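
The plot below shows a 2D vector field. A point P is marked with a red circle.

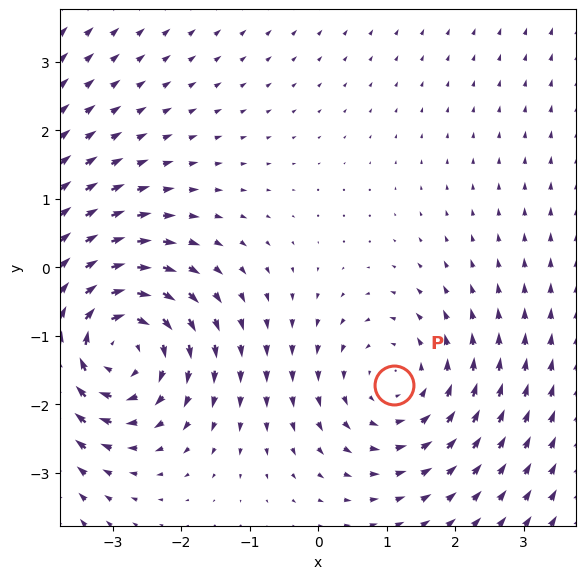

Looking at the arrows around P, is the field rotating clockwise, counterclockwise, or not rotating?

counterclockwise

Near P at (1.1, -1.7) the arrows circulate counterclockwise. The curl (z-component) there is about +2; positive curl means counterclockwise rotation.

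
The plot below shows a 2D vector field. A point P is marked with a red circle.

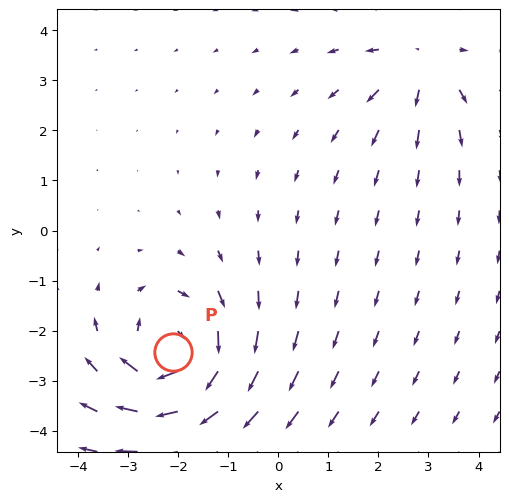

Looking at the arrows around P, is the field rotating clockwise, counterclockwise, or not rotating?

Near P at (-2.1, -2.4) the arrows circulate clockwise. The curl (z-component) there is about -5; negative curl means clockwise rotation.

clockwise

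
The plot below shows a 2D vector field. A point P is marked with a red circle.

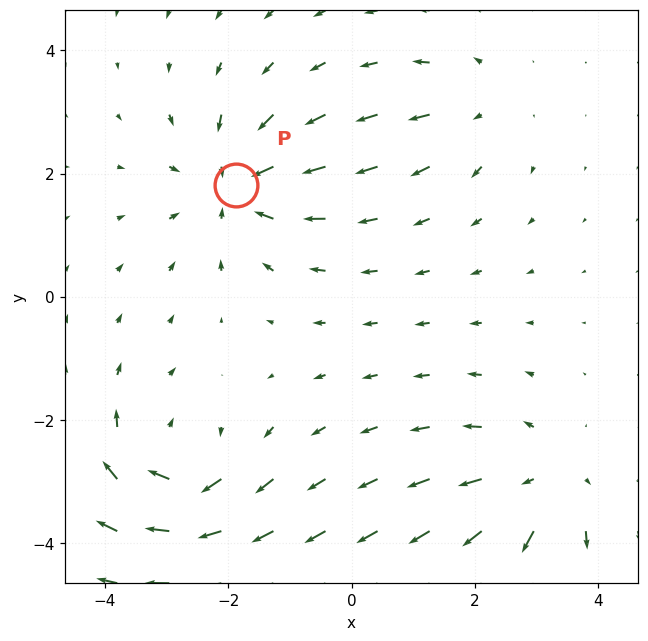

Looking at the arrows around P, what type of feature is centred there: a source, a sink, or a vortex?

At P (-1.9, 1.8) the arrows converge inward. Divergence about -5, curl ≈0 — negative divergence with near-zero curl is a sink.

sink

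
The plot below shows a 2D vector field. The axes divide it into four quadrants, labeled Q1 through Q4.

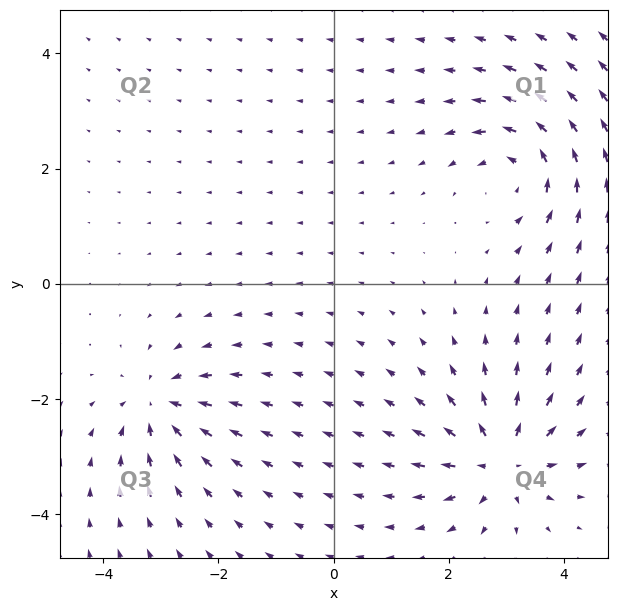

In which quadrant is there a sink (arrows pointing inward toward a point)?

Q3

The sink sits at approximately (-3.0, -2.1), which lies in quadrant Q3. The divergence there is about -5, negative as expected for a sink.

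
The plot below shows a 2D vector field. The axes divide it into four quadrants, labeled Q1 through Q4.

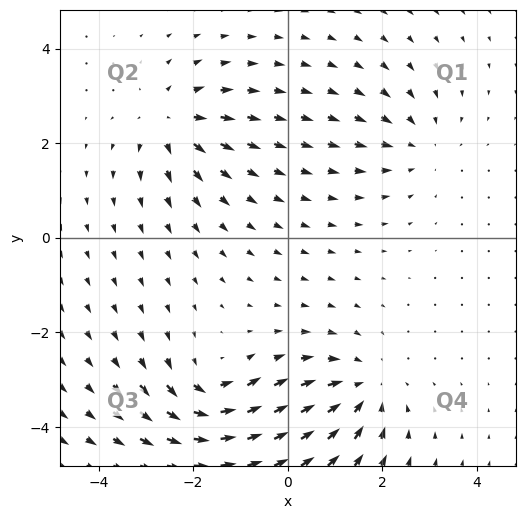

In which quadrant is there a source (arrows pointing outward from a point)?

The source sits at approximately (-2.5, 2.4), which lies in quadrant Q2. The divergence there is about +5, positive as expected for a source.

Q2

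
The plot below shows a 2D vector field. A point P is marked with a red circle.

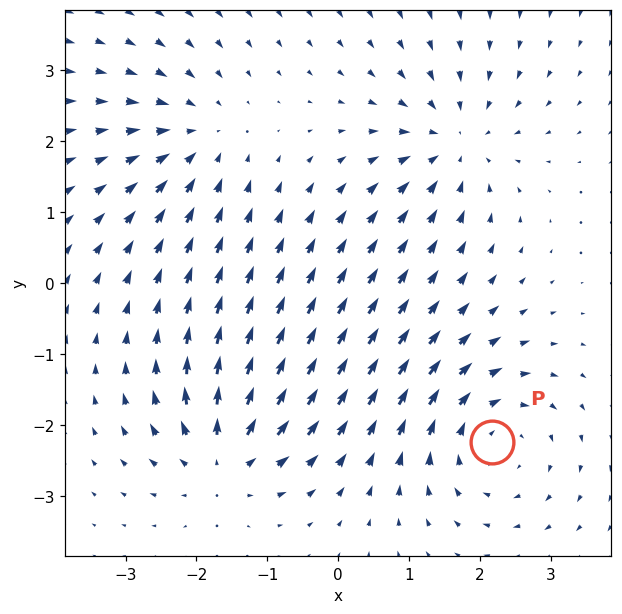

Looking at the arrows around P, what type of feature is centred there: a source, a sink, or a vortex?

At P (2.2, -2.2) the arrows circulate clockwise. Divergence ≈0, curl about -4 — near-zero divergence with nonzero curl is a vortex.

vortex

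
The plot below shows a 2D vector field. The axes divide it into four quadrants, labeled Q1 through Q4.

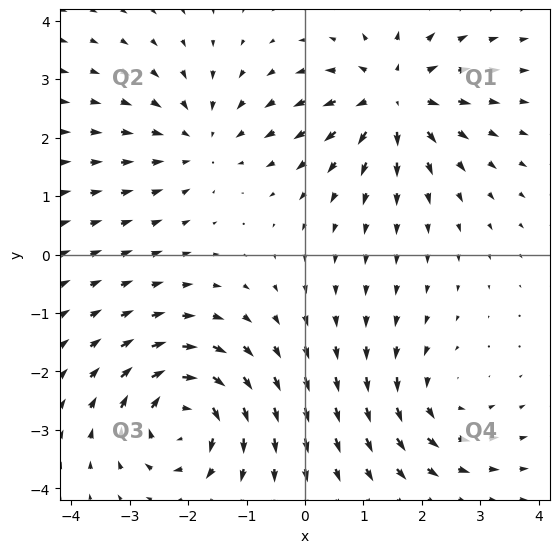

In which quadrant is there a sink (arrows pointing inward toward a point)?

The sink sits at approximately (-1.8, 1.9), which lies in quadrant Q2. The divergence there is about -3, negative as expected for a sink.

Q2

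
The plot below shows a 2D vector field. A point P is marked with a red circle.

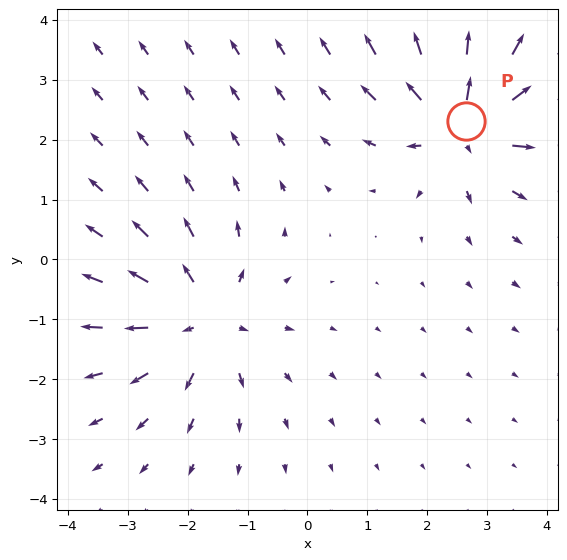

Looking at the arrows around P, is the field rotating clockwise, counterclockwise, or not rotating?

not rotating

Near P at (2.6, 2.3) the arrows show no circulation. The curl there is ≈0.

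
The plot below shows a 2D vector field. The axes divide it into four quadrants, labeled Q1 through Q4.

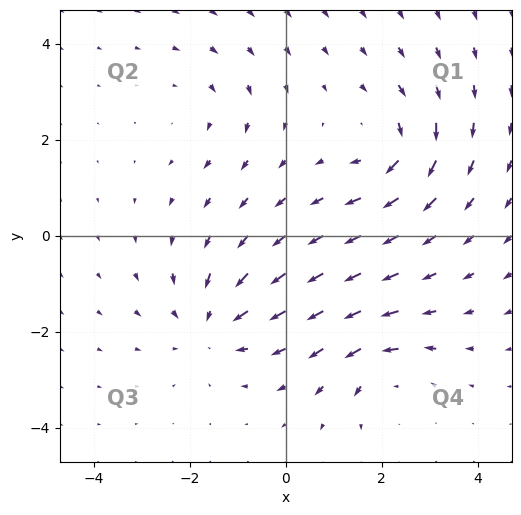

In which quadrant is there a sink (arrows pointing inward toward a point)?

Q3

The sink sits at approximately (-1.5, -1.8), which lies in quadrant Q3. The divergence there is about -4, negative as expected for a sink.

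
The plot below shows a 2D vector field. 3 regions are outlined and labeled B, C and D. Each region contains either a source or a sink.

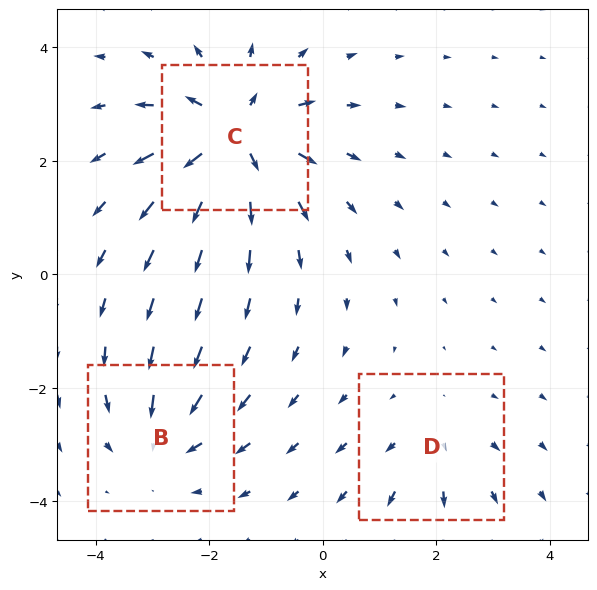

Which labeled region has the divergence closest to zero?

D

Divergence at each region's feature centre — B: about -3, C: about +6, D: about +2. Region D is closest to zero.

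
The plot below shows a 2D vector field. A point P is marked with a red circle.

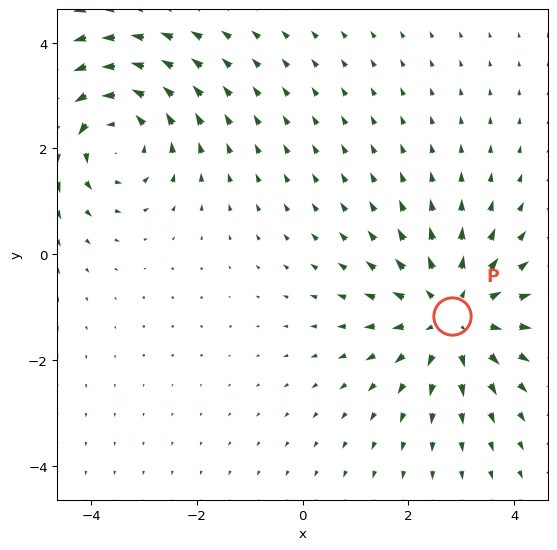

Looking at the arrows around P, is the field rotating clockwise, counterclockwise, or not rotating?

not rotating

Near P at (2.8, -1.2) the arrows show no circulation. The curl there is ≈0.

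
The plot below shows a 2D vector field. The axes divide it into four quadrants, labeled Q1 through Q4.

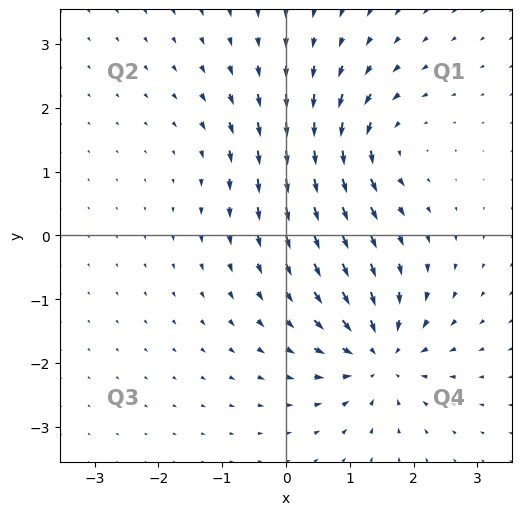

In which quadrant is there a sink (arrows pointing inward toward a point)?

The sink sits at approximately (1.5, -1.9), which lies in quadrant Q4. The divergence there is about -6, negative as expected for a sink.

Q4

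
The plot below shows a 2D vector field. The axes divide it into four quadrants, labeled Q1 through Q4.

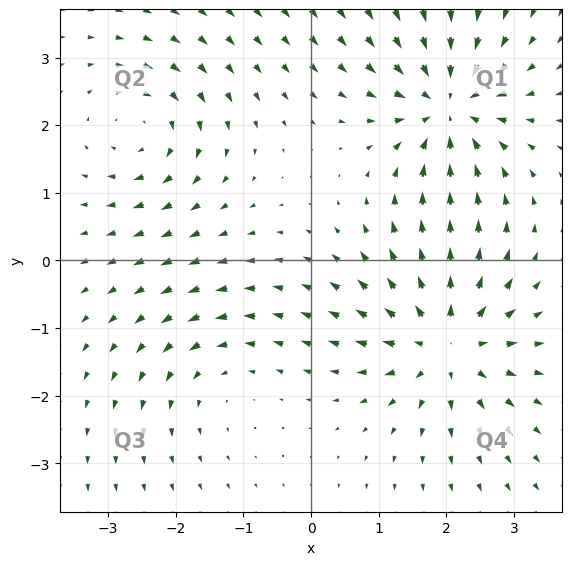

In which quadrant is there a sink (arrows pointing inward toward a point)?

The sink sits at approximately (2.0, 2.3), which lies in quadrant Q1. The divergence there is about -6, negative as expected for a sink.

Q1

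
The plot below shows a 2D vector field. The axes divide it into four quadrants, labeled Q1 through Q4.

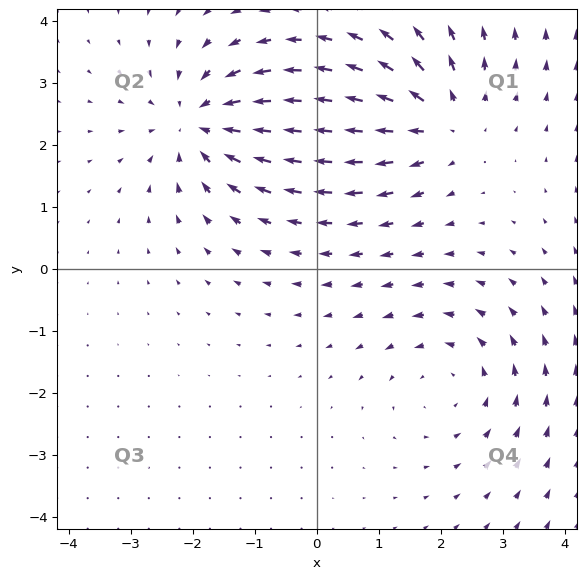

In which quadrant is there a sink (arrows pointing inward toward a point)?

The sink sits at approximately (-1.9, 2.4), which lies in quadrant Q2. The divergence there is about -5, negative as expected for a sink.

Q2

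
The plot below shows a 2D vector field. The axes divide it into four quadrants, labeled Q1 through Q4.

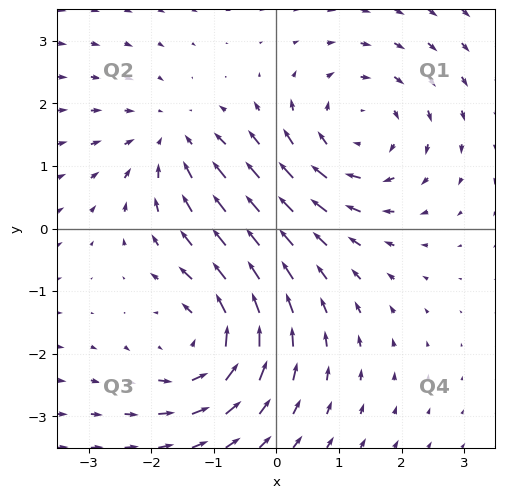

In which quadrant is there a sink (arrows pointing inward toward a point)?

Q2

The sink sits at approximately (-1.7, 1.4), which lies in quadrant Q2. The divergence there is about -3, negative as expected for a sink.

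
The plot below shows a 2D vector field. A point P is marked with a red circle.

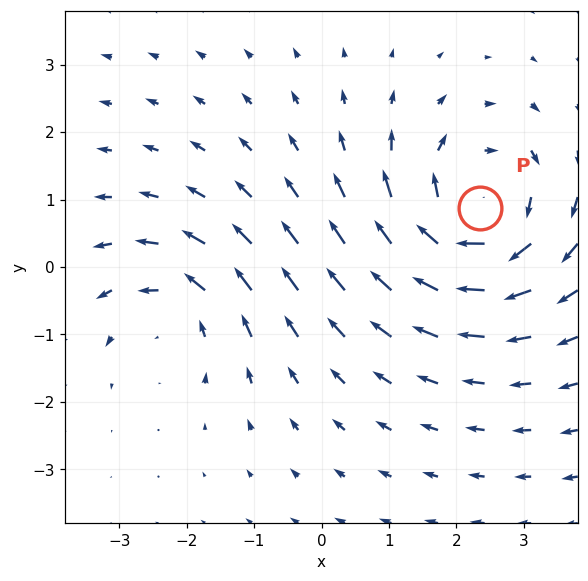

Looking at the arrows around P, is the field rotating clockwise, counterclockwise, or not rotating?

Near P at (2.3, 0.9) the arrows circulate clockwise. The curl (z-component) there is about -5; negative curl means clockwise rotation.

clockwise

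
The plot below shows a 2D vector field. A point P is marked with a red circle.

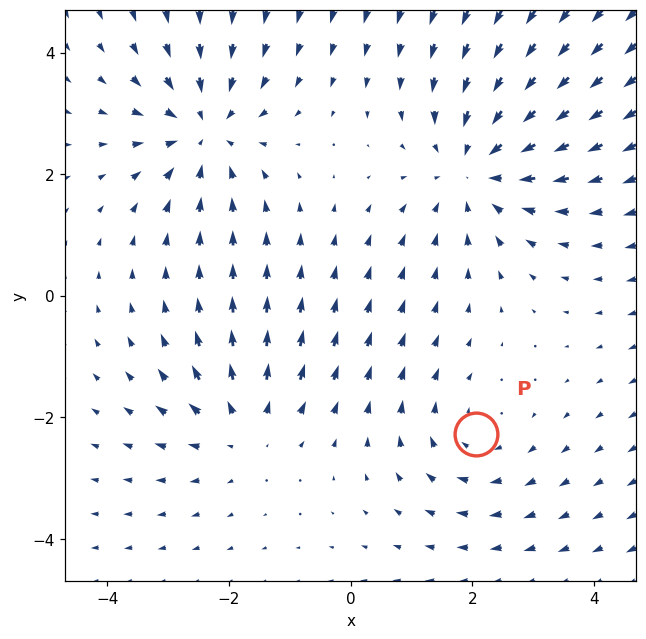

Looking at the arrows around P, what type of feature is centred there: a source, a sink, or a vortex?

At P (2.1, -2.3) the arrows circulate clockwise. Divergence ≈0, curl about -2 — near-zero divergence with nonzero curl is a vortex.

vortex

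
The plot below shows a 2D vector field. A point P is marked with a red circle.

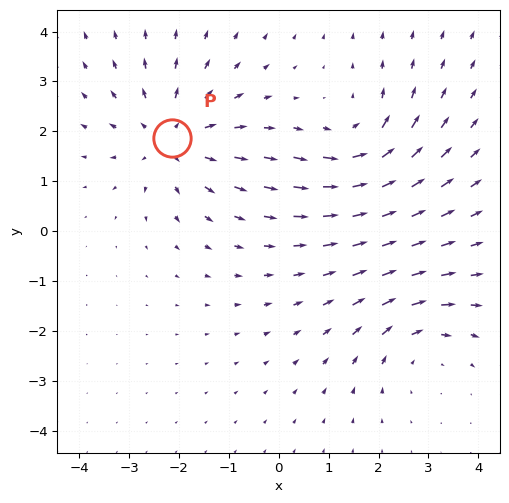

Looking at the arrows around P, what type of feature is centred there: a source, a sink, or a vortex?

source

At P (-2.1, 1.9) the arrows spread outward. Divergence about +4, curl ≈0 — positive divergence with near-zero curl is a source.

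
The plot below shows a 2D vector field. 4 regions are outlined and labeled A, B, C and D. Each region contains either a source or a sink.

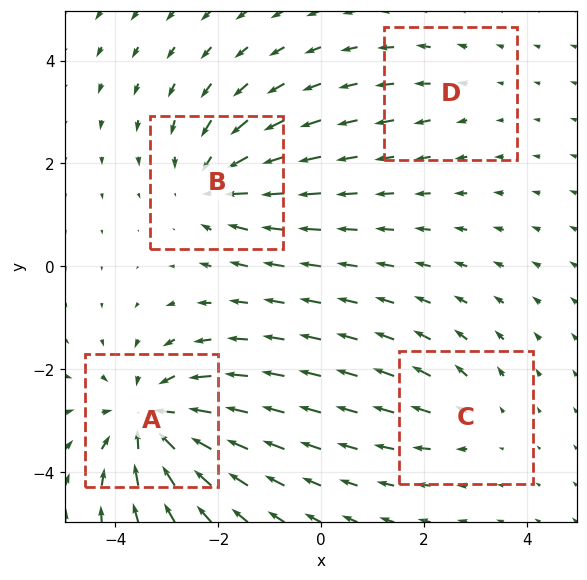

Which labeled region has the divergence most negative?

A

Divergence at each region's feature centre — A: about -6, B: about -5, C: about +3, D: about +2. Region A is most negative.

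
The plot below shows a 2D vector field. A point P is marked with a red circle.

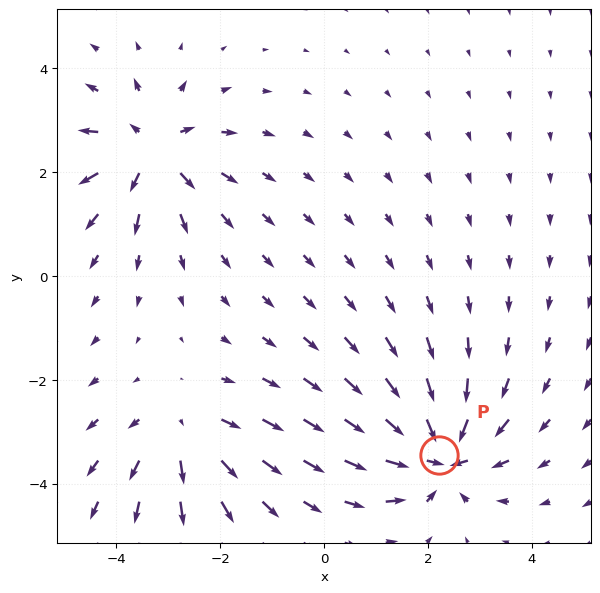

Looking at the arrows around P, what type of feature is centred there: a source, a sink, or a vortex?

sink

At P (2.2, -3.4) the arrows converge inward. Divergence about -5, curl ≈0 — negative divergence with near-zero curl is a sink.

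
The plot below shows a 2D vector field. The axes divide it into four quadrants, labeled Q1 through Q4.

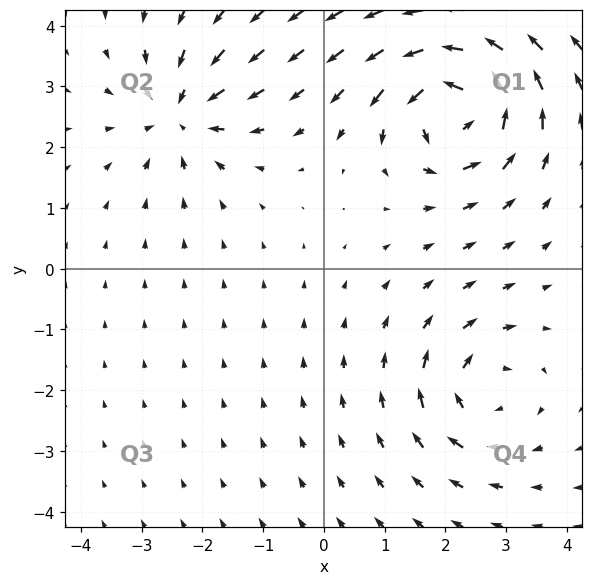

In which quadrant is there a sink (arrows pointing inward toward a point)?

The sink sits at approximately (-2.4, 2.5), which lies in quadrant Q2. The divergence there is about -4, negative as expected for a sink.

Q2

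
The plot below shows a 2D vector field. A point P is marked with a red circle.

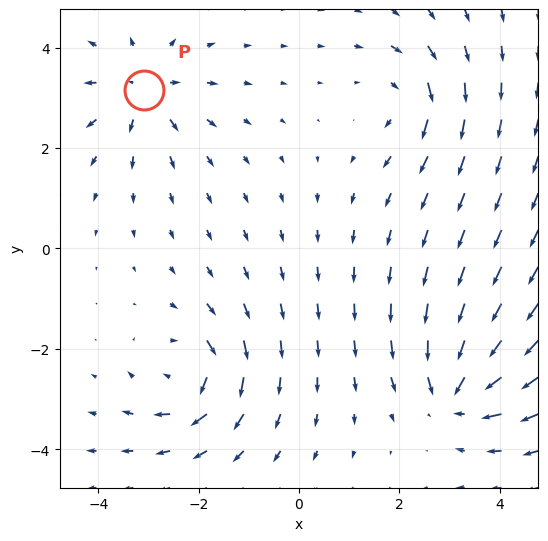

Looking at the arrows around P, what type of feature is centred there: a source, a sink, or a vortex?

At P (-3.1, 3.1) the arrows spread outward. Divergence about +4, curl ≈0 — positive divergence with near-zero curl is a source.

source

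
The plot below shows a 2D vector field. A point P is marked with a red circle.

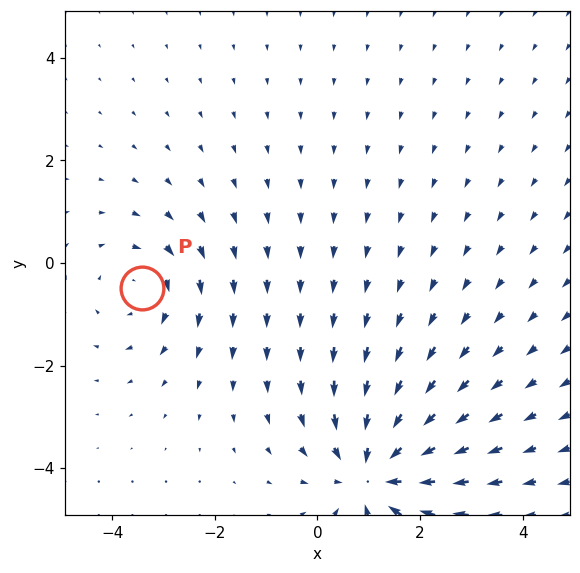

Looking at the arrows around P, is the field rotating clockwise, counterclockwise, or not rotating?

Near P at (-3.4, -0.5) the arrows circulate clockwise. The curl (z-component) there is about -3; negative curl means clockwise rotation.

clockwise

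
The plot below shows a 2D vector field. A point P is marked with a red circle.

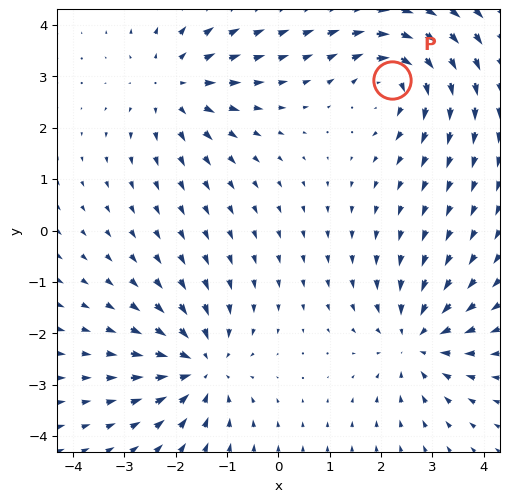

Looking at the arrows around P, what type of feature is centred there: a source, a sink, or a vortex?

vortex

At P (2.2, 2.9) the arrows circulate clockwise. Divergence ≈0, curl about -4 — near-zero divergence with nonzero curl is a vortex.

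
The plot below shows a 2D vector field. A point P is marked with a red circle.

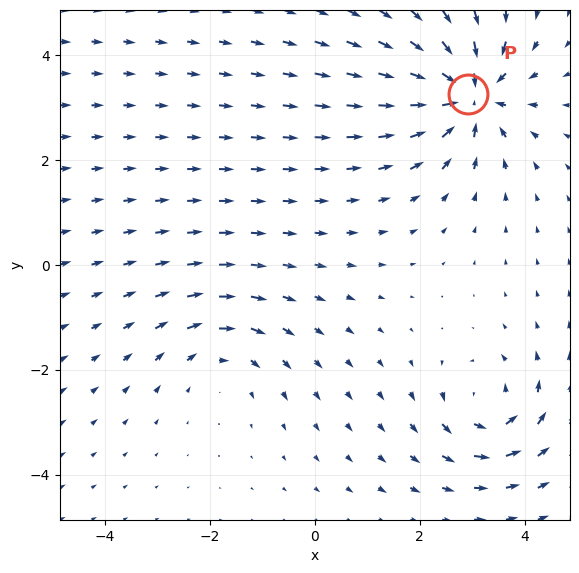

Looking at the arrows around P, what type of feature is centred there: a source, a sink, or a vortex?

At P (2.9, 3.2) the arrows converge inward. Divergence about -6, curl ≈0 — negative divergence with near-zero curl is a sink.

sink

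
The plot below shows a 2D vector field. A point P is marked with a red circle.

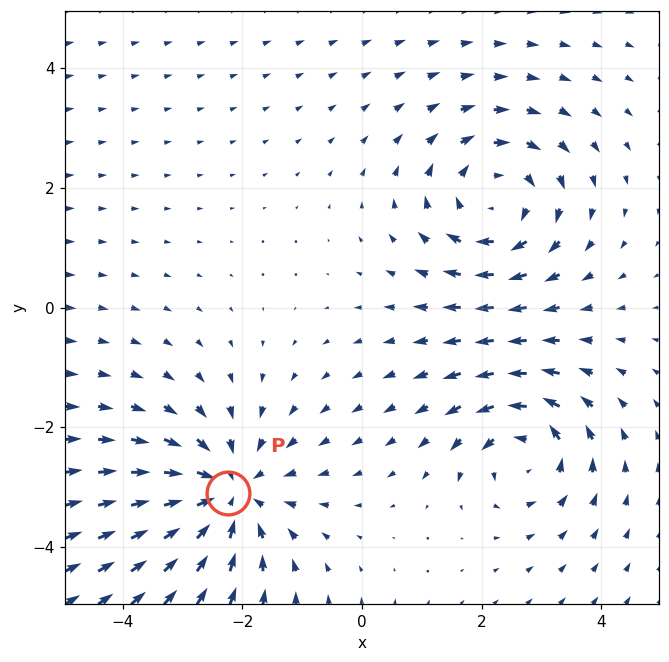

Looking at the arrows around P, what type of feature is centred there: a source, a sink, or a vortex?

At P (-2.2, -3.1) the arrows converge inward. Divergence about -4, curl ≈0 — negative divergence with near-zero curl is a sink.

sink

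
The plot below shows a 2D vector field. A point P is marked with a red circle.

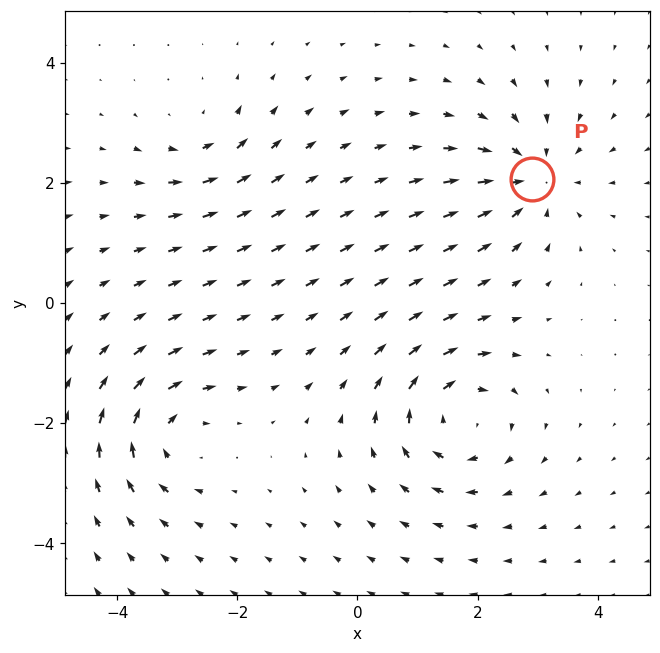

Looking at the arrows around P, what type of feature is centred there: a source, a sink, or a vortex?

At P (2.9, 2.1) the arrows converge inward. Divergence about -5, curl ≈0 — negative divergence with near-zero curl is a sink.

sink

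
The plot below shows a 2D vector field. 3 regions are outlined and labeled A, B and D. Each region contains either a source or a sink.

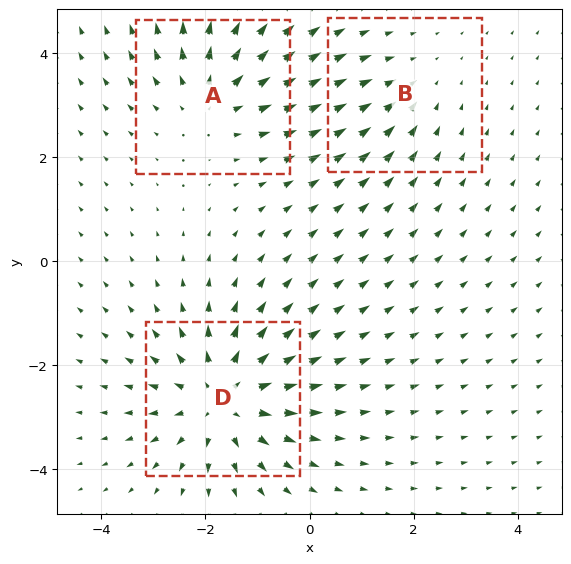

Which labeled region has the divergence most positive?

D

Divergence at each region's feature centre — A: about +3, B: about -2, D: about +4. Region D is most positive.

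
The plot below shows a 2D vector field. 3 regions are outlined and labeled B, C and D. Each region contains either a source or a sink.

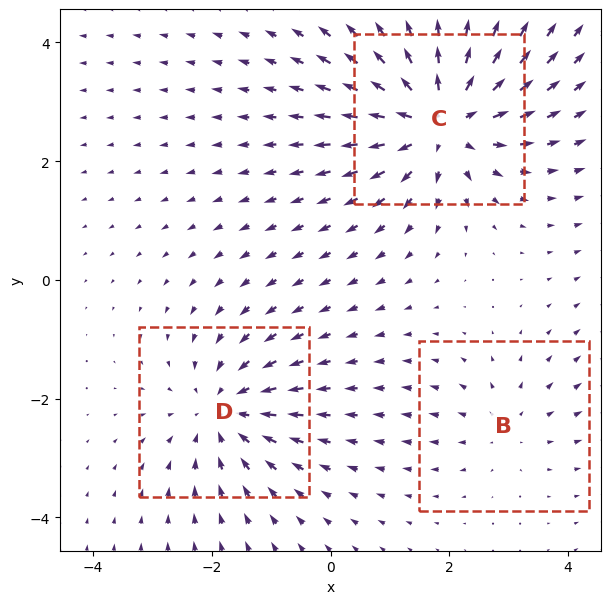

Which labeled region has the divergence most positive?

C

Divergence at each region's feature centre — B: about +2, C: about +5, D: about -3. Region C is most positive.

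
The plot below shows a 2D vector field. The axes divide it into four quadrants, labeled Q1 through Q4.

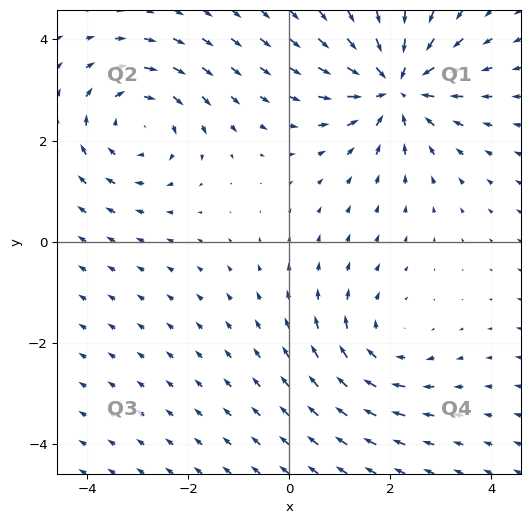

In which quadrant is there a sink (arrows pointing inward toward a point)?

The sink sits at approximately (2.1, 3.1), which lies in quadrant Q1. The divergence there is about -4, negative as expected for a sink.

Q1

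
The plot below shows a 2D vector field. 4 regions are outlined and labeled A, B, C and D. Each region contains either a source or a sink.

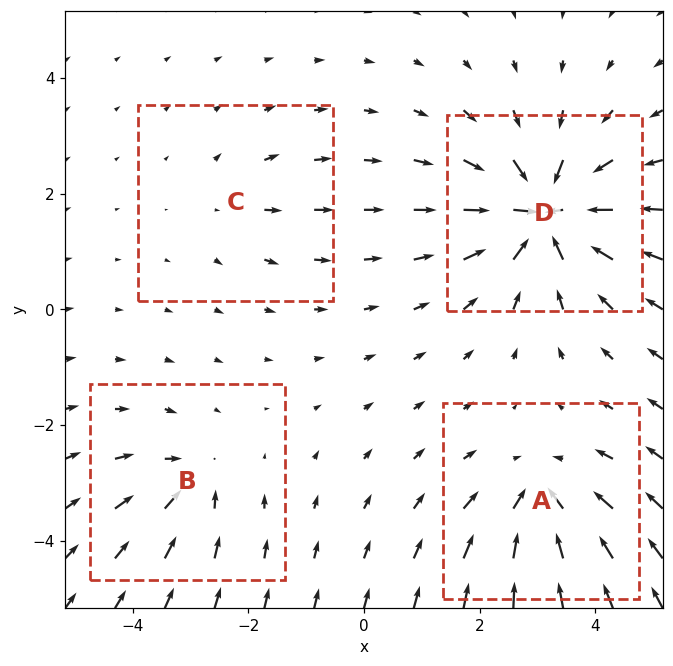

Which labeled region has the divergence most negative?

D

Divergence at each region's feature centre — A: about -5, B: about -4, C: about +2, D: about -8. Region D is most negative.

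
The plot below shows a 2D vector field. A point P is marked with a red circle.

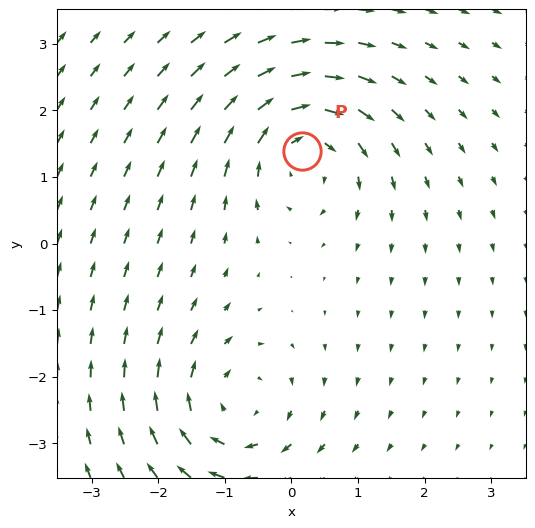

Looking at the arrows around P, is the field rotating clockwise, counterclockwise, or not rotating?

clockwise

Near P at (0.2, 1.4) the arrows circulate clockwise. The curl (z-component) there is about -3; negative curl means clockwise rotation.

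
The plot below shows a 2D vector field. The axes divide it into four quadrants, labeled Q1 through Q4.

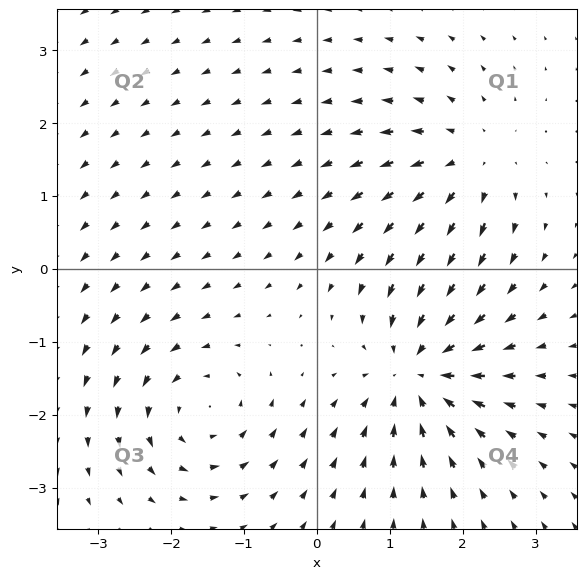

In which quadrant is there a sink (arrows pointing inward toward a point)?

The sink sits at approximately (1.4, -1.4), which lies in quadrant Q4. The divergence there is about -4, negative as expected for a sink.

Q4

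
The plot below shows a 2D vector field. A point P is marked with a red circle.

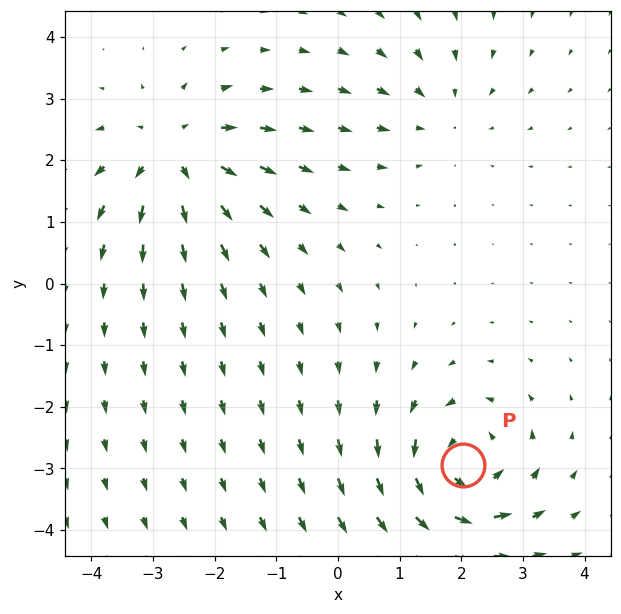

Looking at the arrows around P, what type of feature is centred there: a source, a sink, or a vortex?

vortex

At P (2.0, -3.0) the arrows circulate counterclockwise. Divergence ≈0, curl about +6 — near-zero divergence with nonzero curl is a vortex.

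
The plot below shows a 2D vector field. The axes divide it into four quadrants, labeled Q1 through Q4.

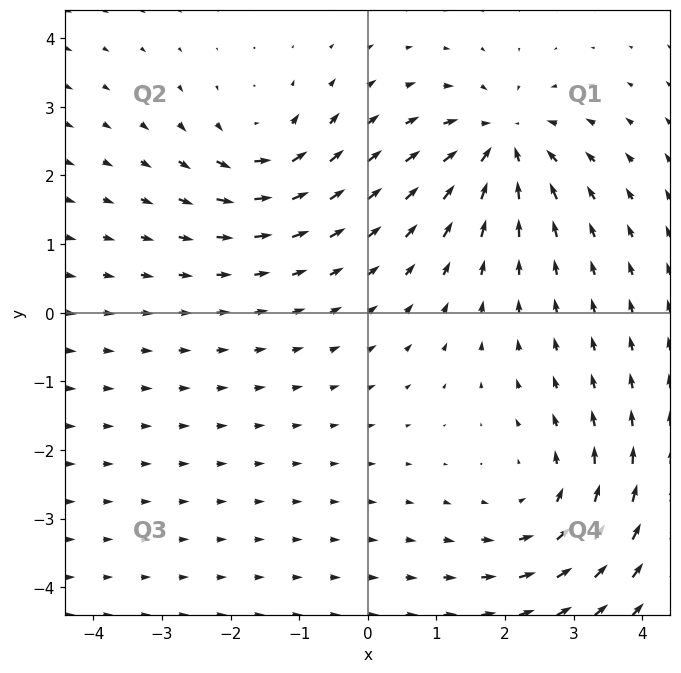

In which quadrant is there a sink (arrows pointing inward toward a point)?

Q1

The sink sits at approximately (2.0, 2.5), which lies in quadrant Q1. The divergence there is about -5, negative as expected for a sink.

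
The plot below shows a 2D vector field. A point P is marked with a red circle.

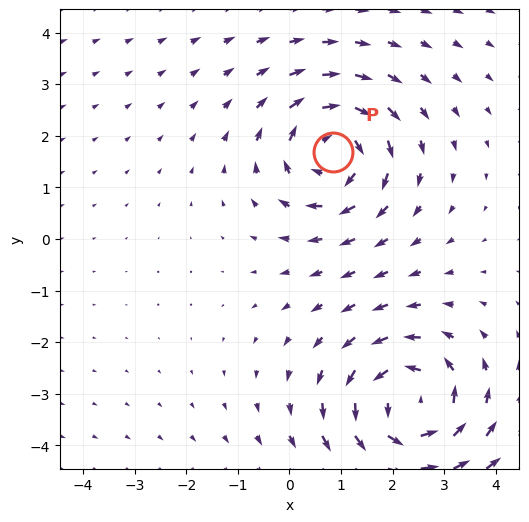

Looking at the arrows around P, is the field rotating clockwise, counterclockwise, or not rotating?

Near P at (0.8, 1.7) the arrows circulate clockwise. The curl (z-component) there is about -4; negative curl means clockwise rotation.

clockwise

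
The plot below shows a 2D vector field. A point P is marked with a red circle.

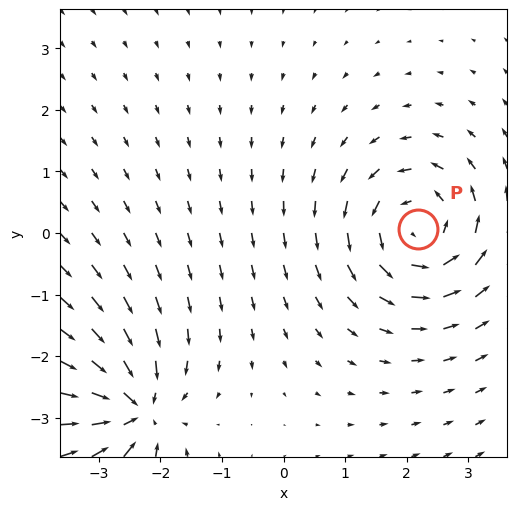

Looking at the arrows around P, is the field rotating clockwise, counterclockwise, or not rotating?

counterclockwise

Near P at (2.2, 0.1) the arrows circulate counterclockwise. The curl (z-component) there is about +5; positive curl means counterclockwise rotation.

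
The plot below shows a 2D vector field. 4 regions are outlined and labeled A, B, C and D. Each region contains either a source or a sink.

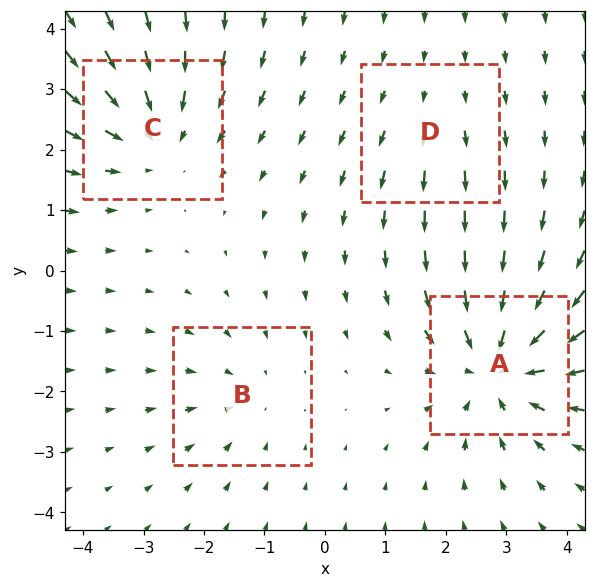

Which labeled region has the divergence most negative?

A

Divergence at each region's feature centre — A: about -6, B: about -3, C: about -5, D: about +2. Region A is most negative.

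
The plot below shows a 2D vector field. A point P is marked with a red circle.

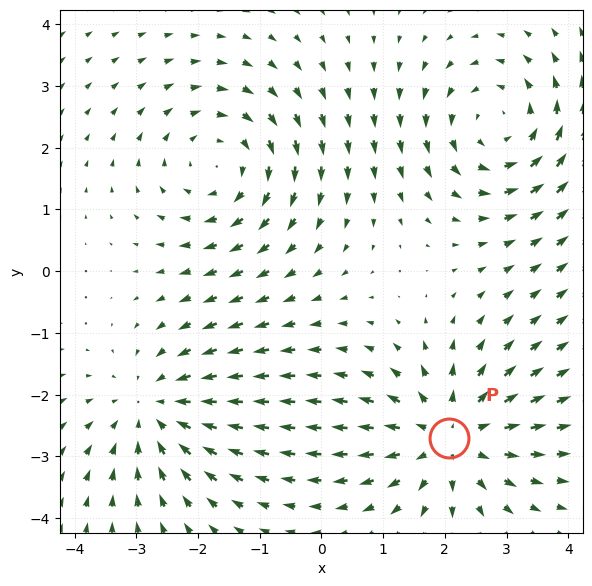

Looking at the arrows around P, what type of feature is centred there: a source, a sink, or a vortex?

source

At P (2.1, -2.7) the arrows spread outward. Divergence about +5, curl ≈0 — positive divergence with near-zero curl is a source.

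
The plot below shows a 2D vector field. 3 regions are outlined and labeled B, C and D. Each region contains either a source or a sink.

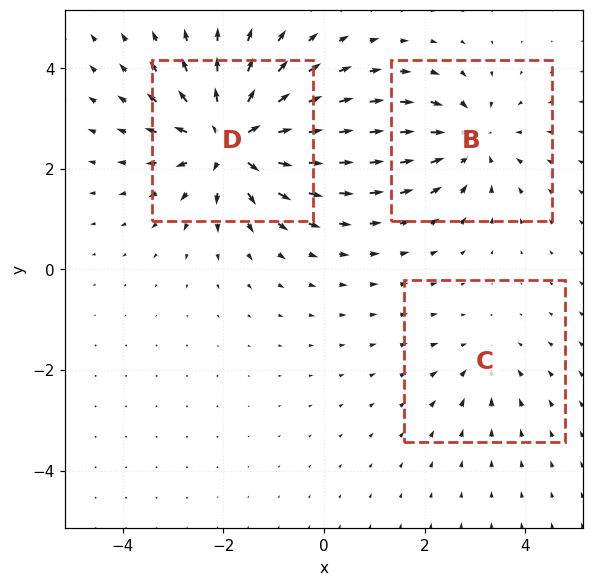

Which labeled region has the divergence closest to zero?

C

Divergence at each region's feature centre — B: about -4, C: about -2, D: about +6. Region C is closest to zero.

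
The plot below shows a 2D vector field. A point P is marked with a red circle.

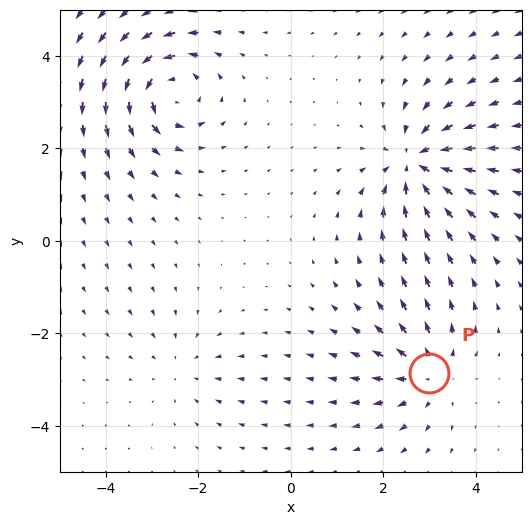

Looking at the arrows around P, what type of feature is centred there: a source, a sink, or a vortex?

source

At P (3.0, -2.9) the arrows spread outward. Divergence about +4, curl ≈0 — positive divergence with near-zero curl is a source.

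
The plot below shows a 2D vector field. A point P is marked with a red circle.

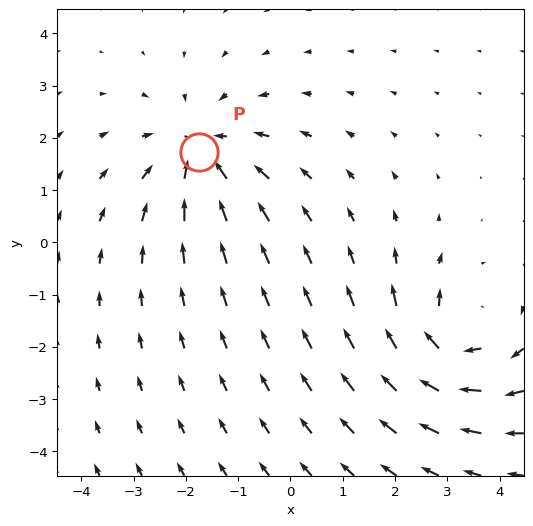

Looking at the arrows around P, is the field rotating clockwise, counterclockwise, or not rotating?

Near P at (-1.7, 1.7) the arrows show no circulation. The curl there is ≈0.

not rotating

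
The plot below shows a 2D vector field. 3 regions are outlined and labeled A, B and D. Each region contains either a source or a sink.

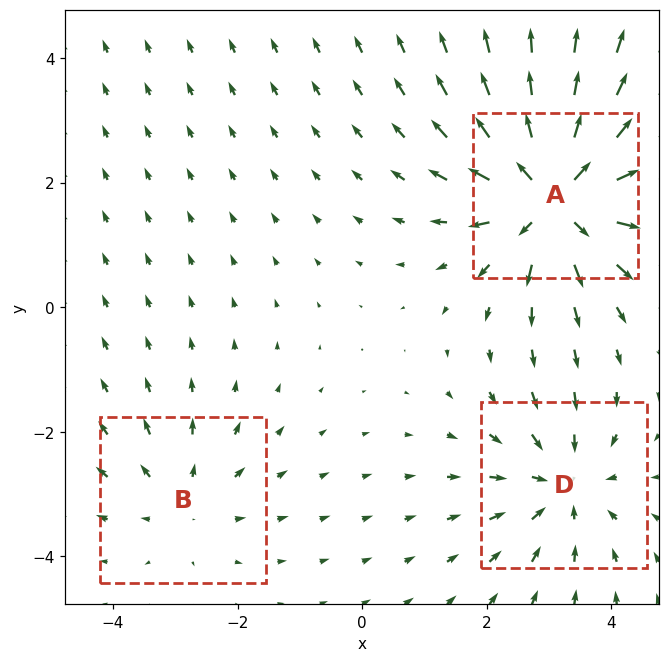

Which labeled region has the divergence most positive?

A

Divergence at each region's feature centre — A: about +5, B: about +2, D: about -3. Region A is most positive.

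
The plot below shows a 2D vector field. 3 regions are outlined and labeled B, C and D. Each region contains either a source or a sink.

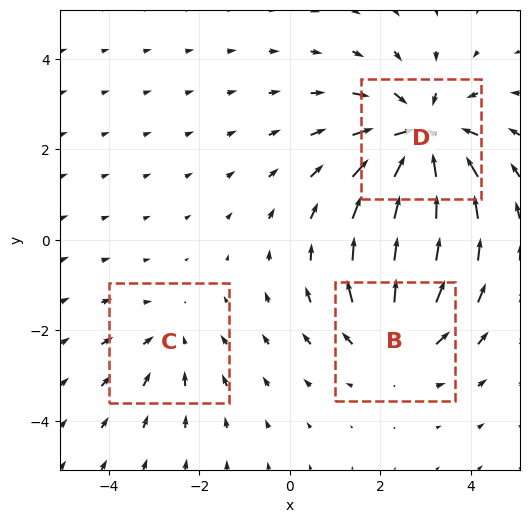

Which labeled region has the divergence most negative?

Divergence at each region's feature centre — B: about +3, C: about -2, D: about -4. Region D is most negative.

D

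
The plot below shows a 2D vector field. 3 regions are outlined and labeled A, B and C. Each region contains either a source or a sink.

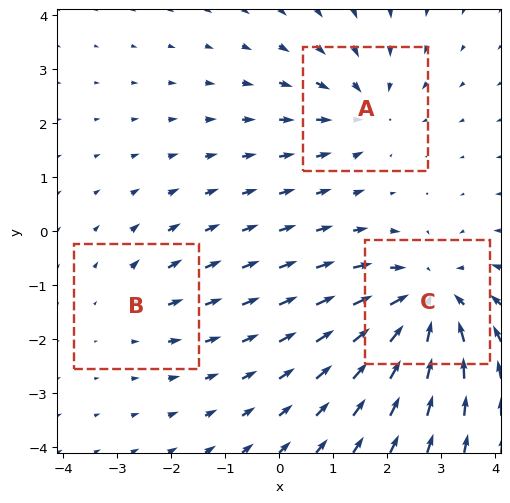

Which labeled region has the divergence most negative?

Divergence at each region's feature centre — A: about -3, B: about +2, C: about -4. Region C is most negative.

C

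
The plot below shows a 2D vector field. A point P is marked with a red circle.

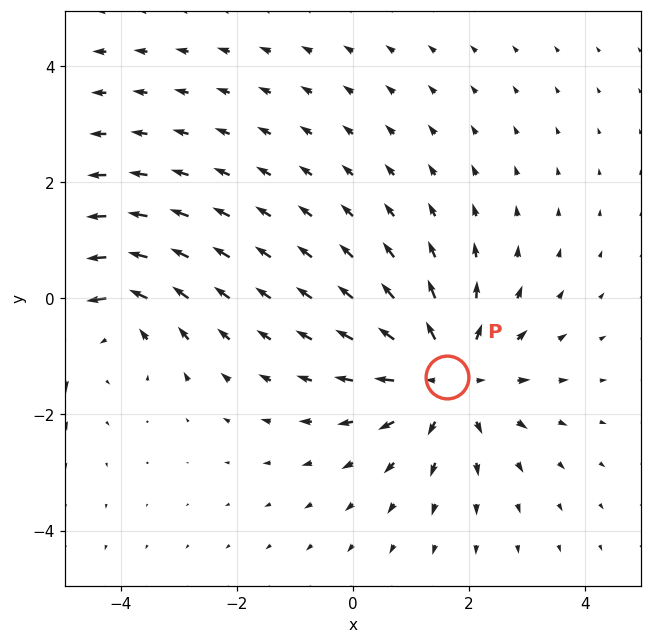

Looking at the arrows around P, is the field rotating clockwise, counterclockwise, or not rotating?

Near P at (1.6, -1.4) the arrows show no circulation. The curl there is ≈0.

not rotating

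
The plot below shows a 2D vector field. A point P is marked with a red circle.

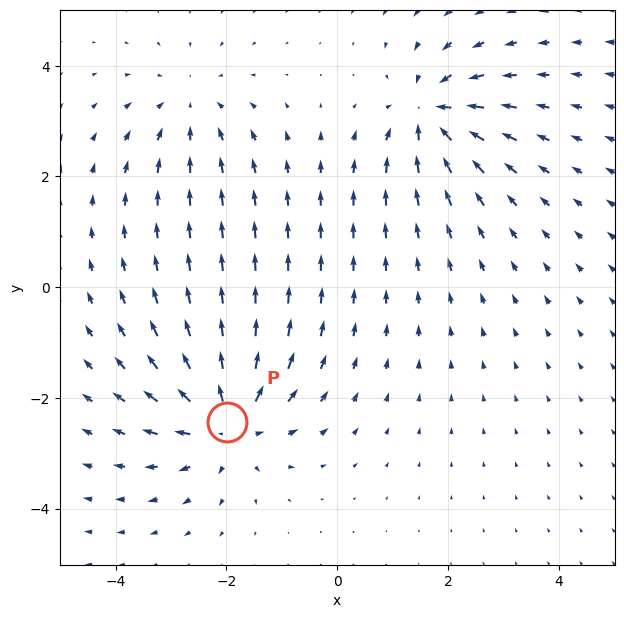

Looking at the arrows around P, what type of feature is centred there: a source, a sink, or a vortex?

At P (-2.0, -2.4) the arrows spread outward. Divergence about +6, curl ≈0 — positive divergence with near-zero curl is a source.

source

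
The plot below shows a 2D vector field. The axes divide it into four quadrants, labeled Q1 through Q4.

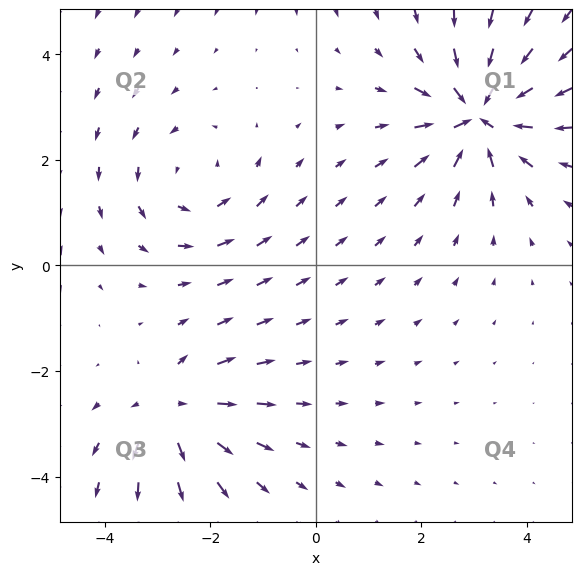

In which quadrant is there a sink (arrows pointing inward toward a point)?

The sink sits at approximately (3.1, 2.9), which lies in quadrant Q1. The divergence there is about -6, negative as expected for a sink.

Q1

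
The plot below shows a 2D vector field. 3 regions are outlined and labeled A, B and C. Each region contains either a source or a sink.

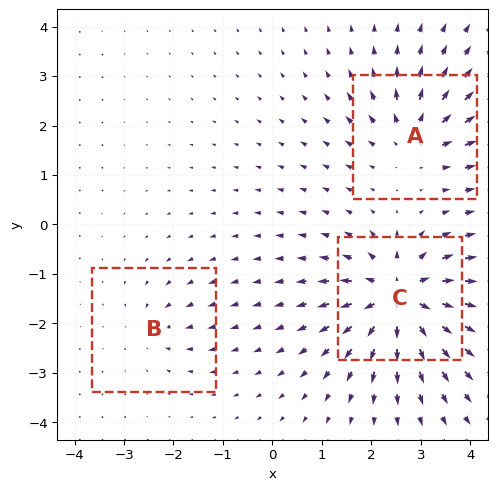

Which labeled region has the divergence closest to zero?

B

Divergence at each region's feature centre — A: about +4, B: about -2, C: about +7. Region B is closest to zero.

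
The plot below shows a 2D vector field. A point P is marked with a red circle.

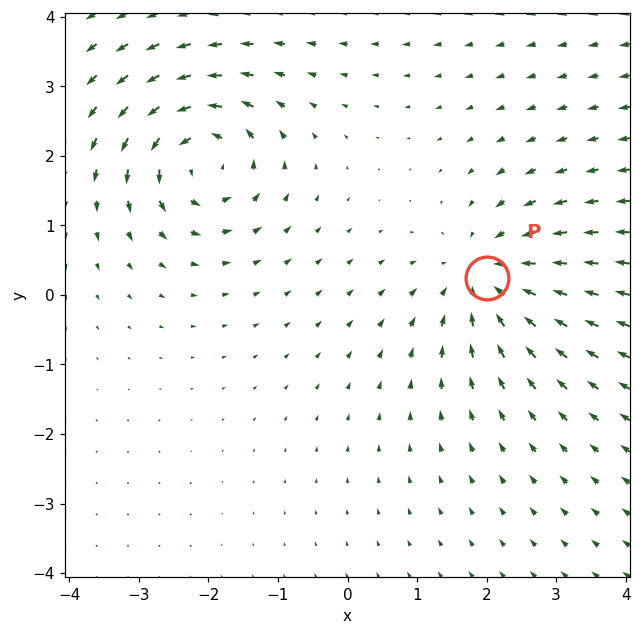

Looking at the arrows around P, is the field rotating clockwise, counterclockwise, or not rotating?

Near P at (2.0, 0.2) the arrows show no circulation. The curl there is ≈0.

not rotating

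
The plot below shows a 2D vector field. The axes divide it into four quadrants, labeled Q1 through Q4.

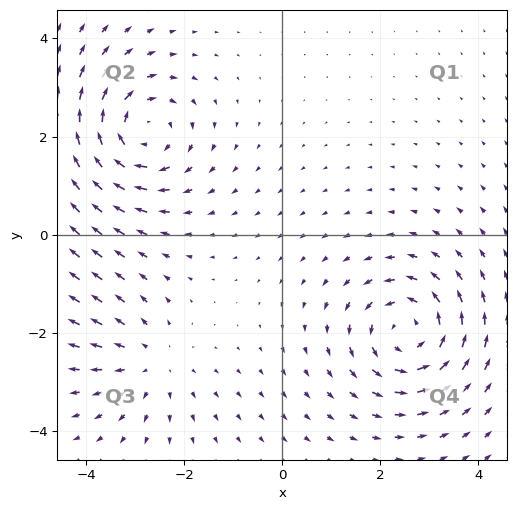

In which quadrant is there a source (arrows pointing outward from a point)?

The source sits at approximately (-2.7, -2.6), which lies in quadrant Q3. The divergence there is about +3, positive as expected for a source.

Q3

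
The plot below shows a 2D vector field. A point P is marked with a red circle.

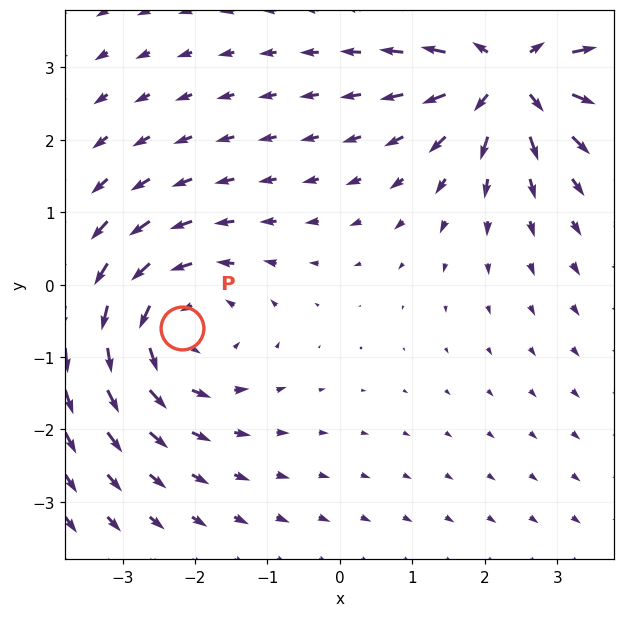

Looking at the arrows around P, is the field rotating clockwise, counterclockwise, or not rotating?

Near P at (-2.2, -0.6) the arrows circulate counterclockwise. The curl (z-component) there is about +3; positive curl means counterclockwise rotation.

counterclockwise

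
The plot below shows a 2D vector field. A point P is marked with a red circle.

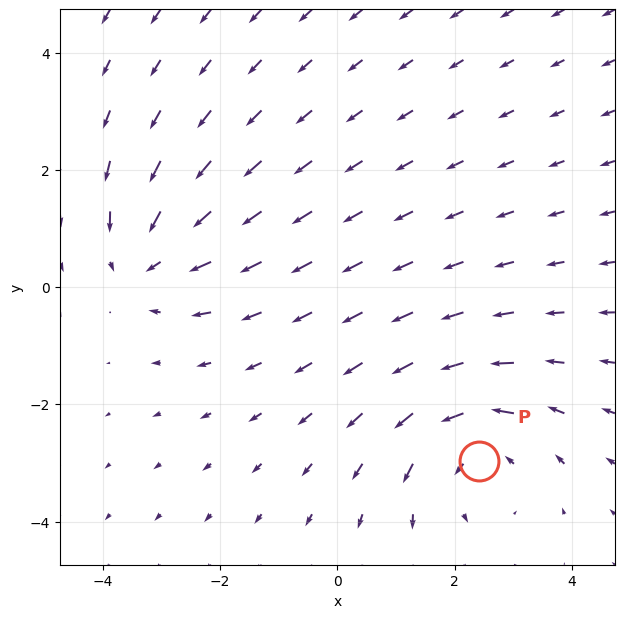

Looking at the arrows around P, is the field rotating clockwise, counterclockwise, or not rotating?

counterclockwise

Near P at (2.4, -3.0) the arrows circulate counterclockwise. The curl (z-component) there is about +3; positive curl means counterclockwise rotation.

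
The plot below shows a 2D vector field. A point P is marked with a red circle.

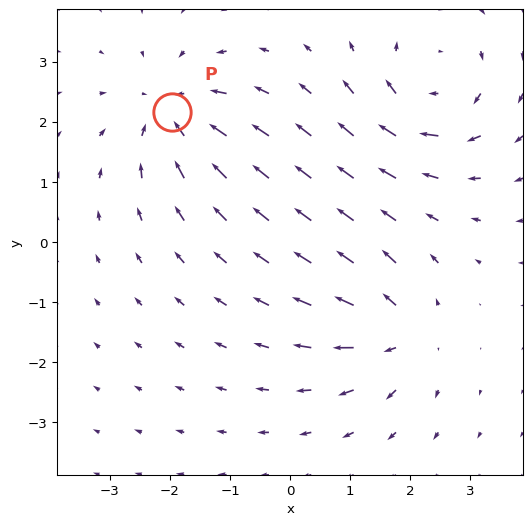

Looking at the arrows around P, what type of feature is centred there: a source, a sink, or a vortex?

sink

At P (-2.0, 2.2) the arrows converge inward. Divergence about -5, curl ≈0 — negative divergence with near-zero curl is a sink.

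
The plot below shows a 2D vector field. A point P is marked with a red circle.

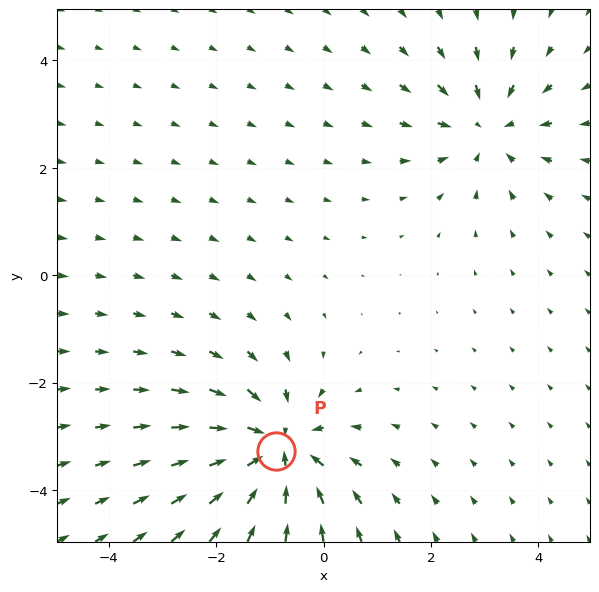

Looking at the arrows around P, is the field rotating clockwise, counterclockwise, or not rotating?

not rotating

Near P at (-0.9, -3.3) the arrows show no circulation. The curl there is ≈0.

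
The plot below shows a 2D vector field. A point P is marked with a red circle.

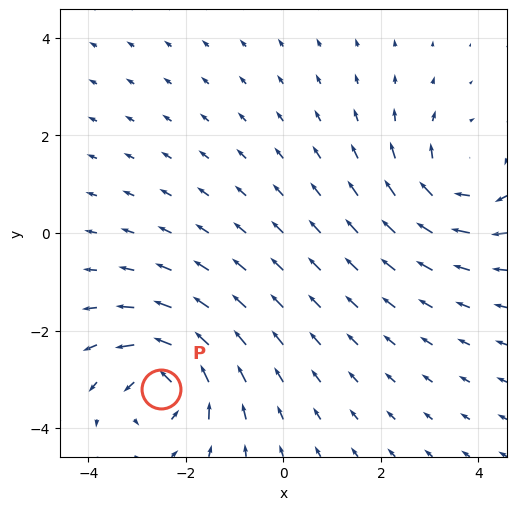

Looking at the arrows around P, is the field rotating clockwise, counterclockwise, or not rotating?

Near P at (-2.5, -3.2) the arrows circulate counterclockwise. The curl (z-component) there is about +6; positive curl means counterclockwise rotation.

counterclockwise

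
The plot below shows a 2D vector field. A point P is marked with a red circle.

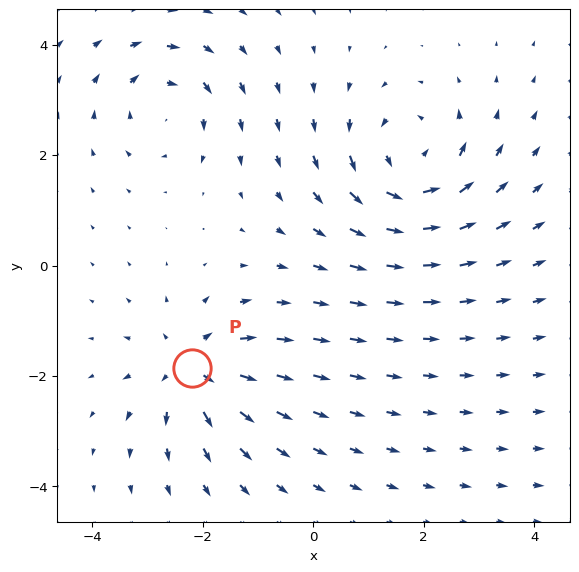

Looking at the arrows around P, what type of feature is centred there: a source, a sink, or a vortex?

source

At P (-2.2, -1.9) the arrows spread outward. Divergence about +4, curl ≈0 — positive divergence with near-zero curl is a source.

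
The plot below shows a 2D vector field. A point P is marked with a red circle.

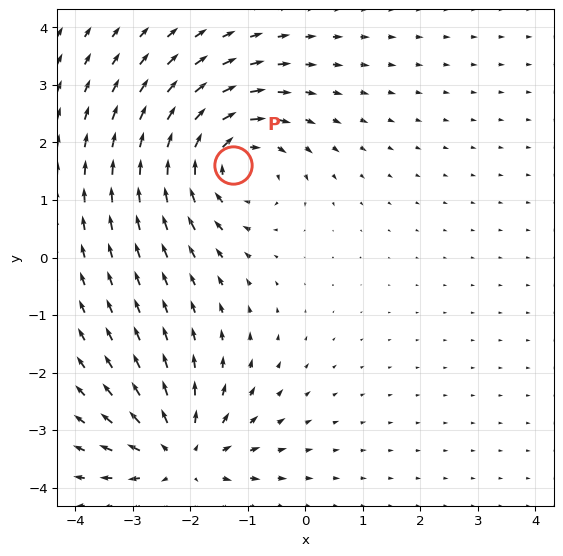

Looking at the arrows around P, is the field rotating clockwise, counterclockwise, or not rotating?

clockwise

Near P at (-1.3, 1.6) the arrows circulate clockwise. The curl (z-component) there is about -5; negative curl means clockwise rotation.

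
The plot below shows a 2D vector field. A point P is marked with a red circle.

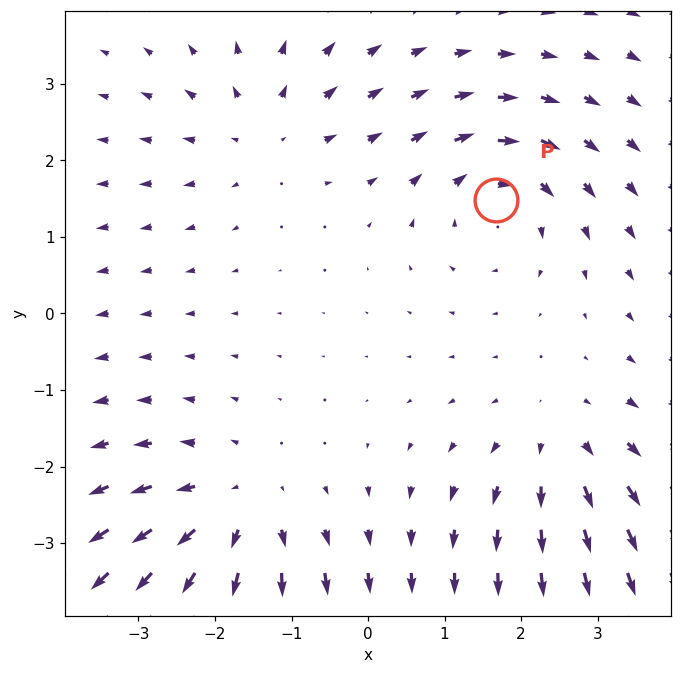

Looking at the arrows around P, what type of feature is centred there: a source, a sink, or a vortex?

vortex

At P (1.7, 1.5) the arrows circulate clockwise. Divergence ≈0, curl about -4 — near-zero divergence with nonzero curl is a vortex.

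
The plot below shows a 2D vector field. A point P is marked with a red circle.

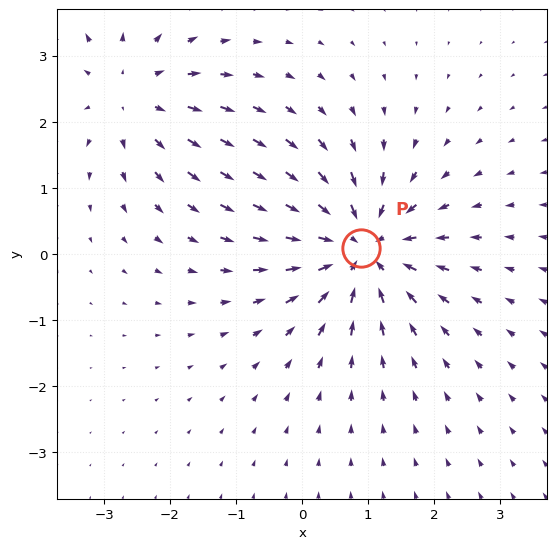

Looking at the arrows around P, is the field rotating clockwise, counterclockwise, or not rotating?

not rotating

Near P at (0.9, 0.1) the arrows show no circulation. The curl there is ≈0.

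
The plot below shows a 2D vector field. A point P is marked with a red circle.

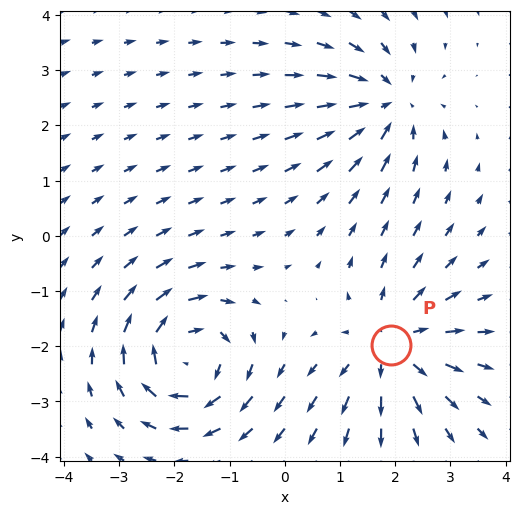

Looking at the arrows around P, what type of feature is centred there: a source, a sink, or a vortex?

At P (1.9, -2.0) the arrows spread outward. Divergence about +5, curl ≈0 — positive divergence with near-zero curl is a source.

source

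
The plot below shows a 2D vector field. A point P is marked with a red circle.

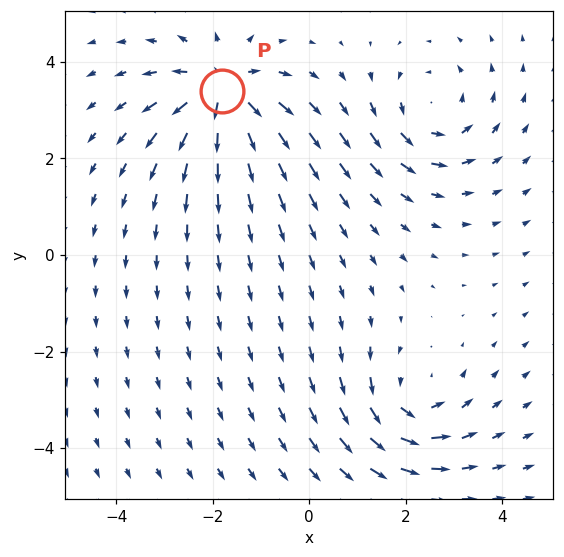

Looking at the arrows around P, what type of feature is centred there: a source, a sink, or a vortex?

At P (-1.8, 3.4) the arrows spread outward. Divergence about +6, curl ≈0 — positive divergence with near-zero curl is a source.

source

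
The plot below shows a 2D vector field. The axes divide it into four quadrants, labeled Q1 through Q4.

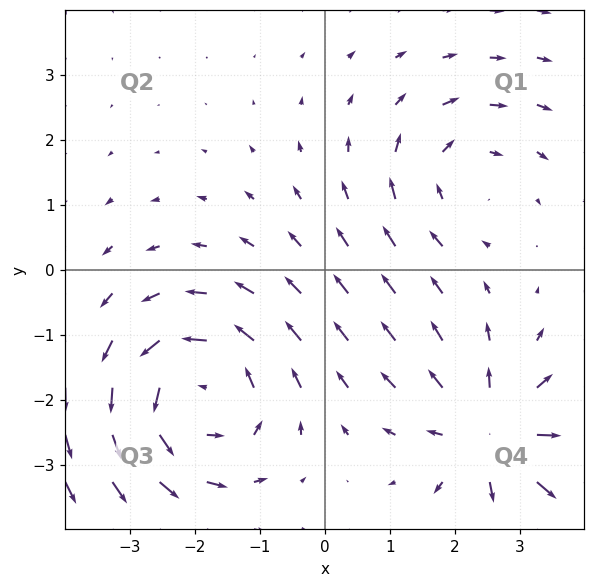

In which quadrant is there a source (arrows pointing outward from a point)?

The source sits at approximately (2.6, -2.6), which lies in quadrant Q4. The divergence there is about +4, positive as expected for a source.

Q4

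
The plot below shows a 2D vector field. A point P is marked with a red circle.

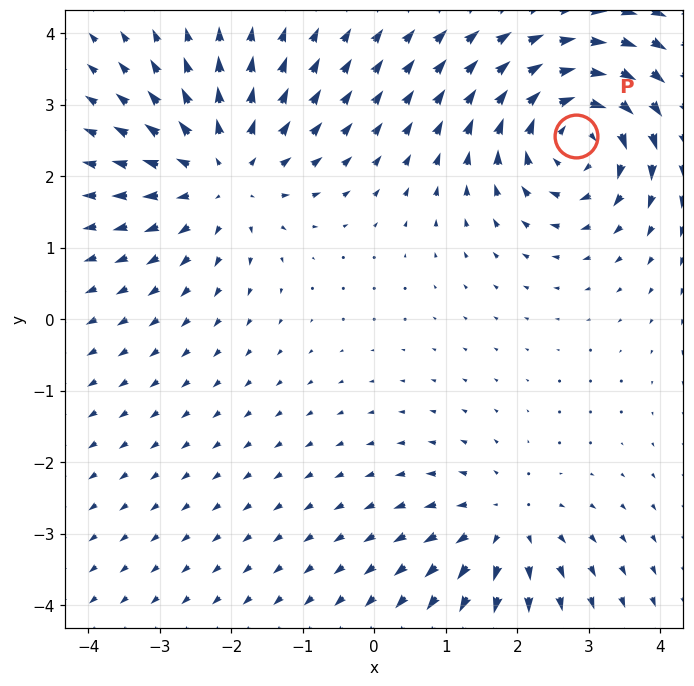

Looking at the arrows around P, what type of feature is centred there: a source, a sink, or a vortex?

vortex

At P (2.8, 2.6) the arrows circulate clockwise. Divergence ≈0, curl about -6 — near-zero divergence with nonzero curl is a vortex.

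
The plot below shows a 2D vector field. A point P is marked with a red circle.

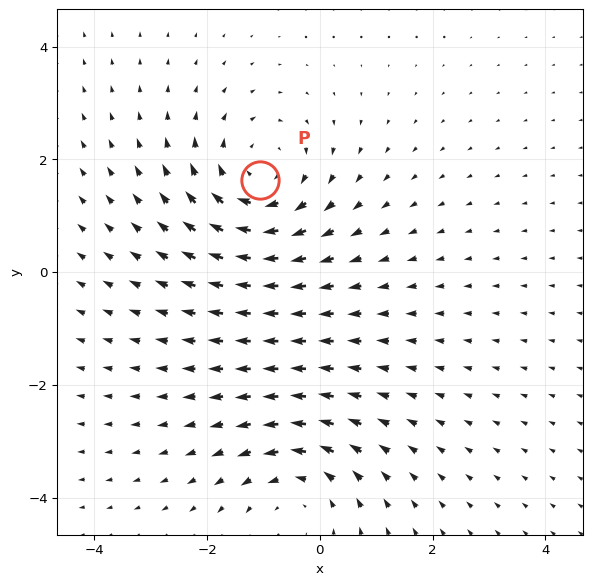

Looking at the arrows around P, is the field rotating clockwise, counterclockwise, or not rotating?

Near P at (-1.1, 1.6) the arrows circulate clockwise. The curl (z-component) there is about -4; negative curl means clockwise rotation.

clockwise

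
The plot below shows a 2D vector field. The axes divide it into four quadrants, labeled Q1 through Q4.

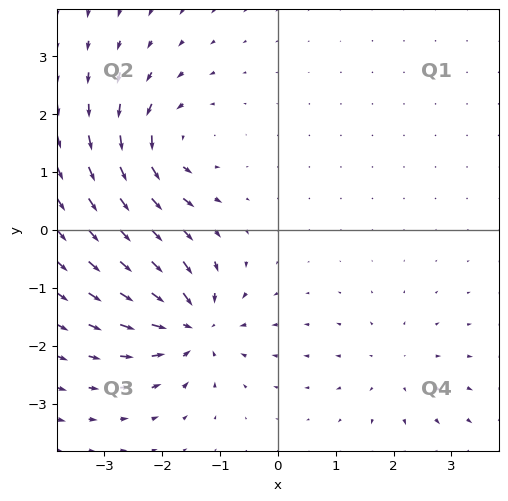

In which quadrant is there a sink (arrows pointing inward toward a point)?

The sink sits at approximately (-1.5, -1.6), which lies in quadrant Q3. The divergence there is about -7, negative as expected for a sink.

Q3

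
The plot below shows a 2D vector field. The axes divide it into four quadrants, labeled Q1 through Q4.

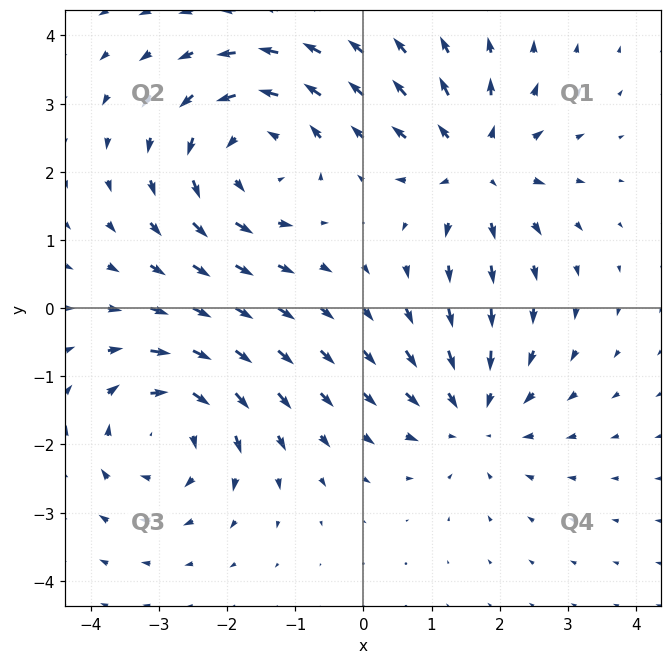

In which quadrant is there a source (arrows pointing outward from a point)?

The source sits at approximately (1.6, 2.1), which lies in quadrant Q1. The divergence there is about +3, positive as expected for a source.

Q1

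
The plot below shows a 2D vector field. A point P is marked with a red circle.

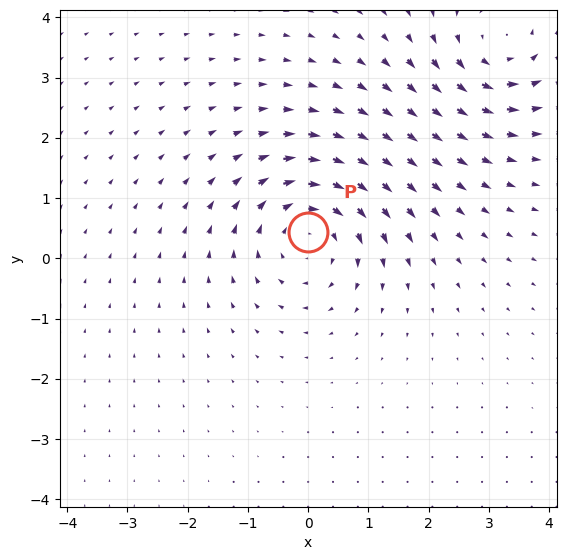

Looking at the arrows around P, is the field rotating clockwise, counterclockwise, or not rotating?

clockwise

Near P at (0.0, 0.4) the arrows circulate clockwise. The curl (z-component) there is about -4; negative curl means clockwise rotation.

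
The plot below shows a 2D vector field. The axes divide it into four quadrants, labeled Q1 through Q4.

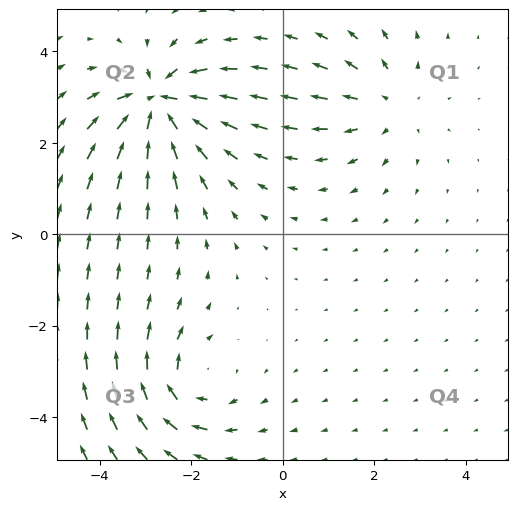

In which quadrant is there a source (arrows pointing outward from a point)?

Q1

The source sits at approximately (2.3, 2.8), which lies in quadrant Q1. The divergence there is about +2, positive as expected for a source.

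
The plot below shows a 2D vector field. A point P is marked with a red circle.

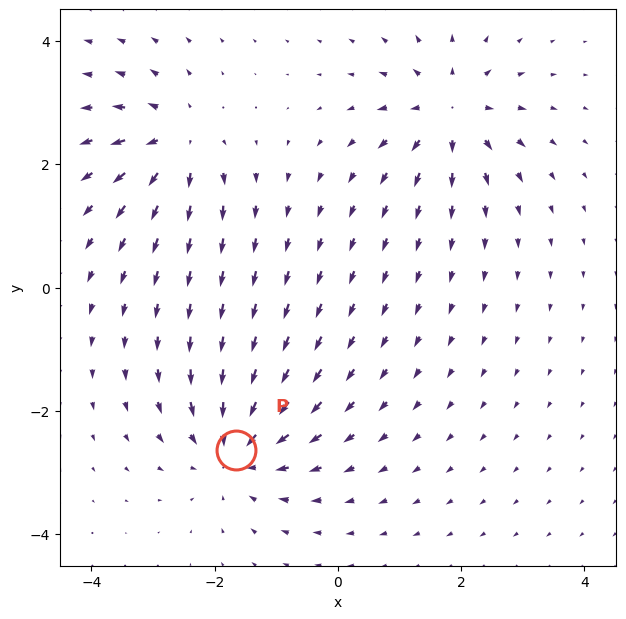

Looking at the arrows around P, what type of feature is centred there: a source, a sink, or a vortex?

sink

At P (-1.7, -2.6) the arrows converge inward. Divergence about -4, curl ≈0 — negative divergence with near-zero curl is a sink.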